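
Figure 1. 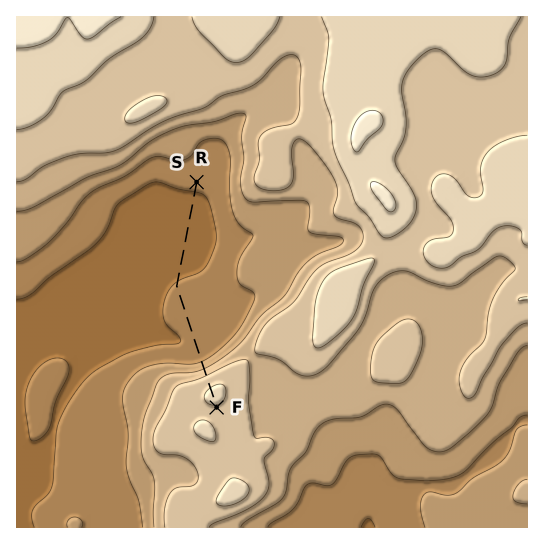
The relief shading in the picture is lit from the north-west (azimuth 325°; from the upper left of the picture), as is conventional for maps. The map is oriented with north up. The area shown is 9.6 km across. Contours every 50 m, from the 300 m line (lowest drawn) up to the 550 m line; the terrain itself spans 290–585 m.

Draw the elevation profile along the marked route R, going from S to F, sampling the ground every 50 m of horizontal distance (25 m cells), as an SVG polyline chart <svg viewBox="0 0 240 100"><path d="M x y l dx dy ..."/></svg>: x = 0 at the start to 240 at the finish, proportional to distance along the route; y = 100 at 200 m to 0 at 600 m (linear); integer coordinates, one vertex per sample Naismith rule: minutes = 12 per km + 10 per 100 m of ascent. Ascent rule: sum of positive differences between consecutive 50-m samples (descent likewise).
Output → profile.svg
<svg viewBox="0 0 240 100"><path d="M0 73l3 1 2 0 3 1 3 0 3 0 2 0 3 0 3 0 3 0 2 0 3 0 3 0 3 0 2 0 3 0 3 0 3 0 2 0 3 0 3 0 3 0 2 0 3 0 3 0 2 0 3 0 3 0 3 0 2 0 3 0 3 0 3 0 2 0 3 0 3 0 3 0 2 0 3 0 3 0 3-1 2 0 3-1 3 0 3 0 2 0 3-1 3 0 2 0 3 0 3 0 3 0 2 0 3 0 3 0 3 1 2 0 3 0 3 0 3 0 2 1 3 0 3 0 3 0 2-1 3 0 3-1 3-2 2-2 3-3 3-4 2-4 3-5 3-5 3-5 2-4 3-4 3-3 3-3 2-2 3-1 3-1 3 0 2 0 3 0 3 0 3 1 2 0 2 0"/></svg>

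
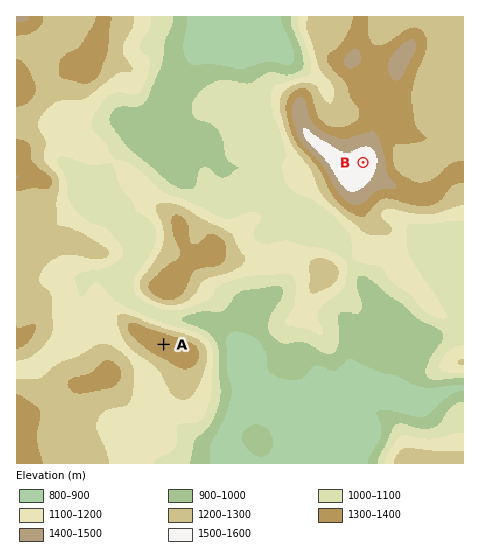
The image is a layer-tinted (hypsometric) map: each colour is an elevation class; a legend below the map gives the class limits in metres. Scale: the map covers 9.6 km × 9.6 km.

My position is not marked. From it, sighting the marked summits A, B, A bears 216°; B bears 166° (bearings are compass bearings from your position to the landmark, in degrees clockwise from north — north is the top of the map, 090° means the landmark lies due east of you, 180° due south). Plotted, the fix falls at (346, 93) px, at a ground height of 1280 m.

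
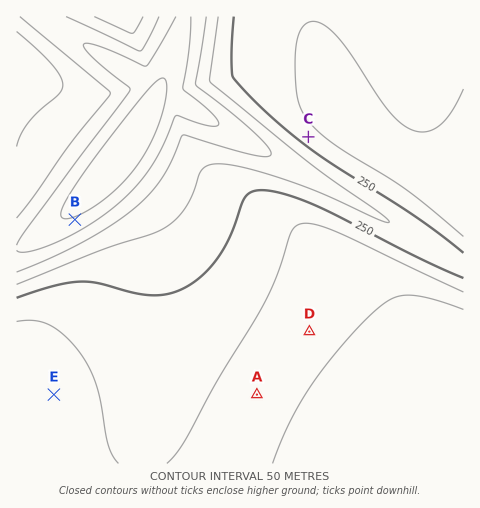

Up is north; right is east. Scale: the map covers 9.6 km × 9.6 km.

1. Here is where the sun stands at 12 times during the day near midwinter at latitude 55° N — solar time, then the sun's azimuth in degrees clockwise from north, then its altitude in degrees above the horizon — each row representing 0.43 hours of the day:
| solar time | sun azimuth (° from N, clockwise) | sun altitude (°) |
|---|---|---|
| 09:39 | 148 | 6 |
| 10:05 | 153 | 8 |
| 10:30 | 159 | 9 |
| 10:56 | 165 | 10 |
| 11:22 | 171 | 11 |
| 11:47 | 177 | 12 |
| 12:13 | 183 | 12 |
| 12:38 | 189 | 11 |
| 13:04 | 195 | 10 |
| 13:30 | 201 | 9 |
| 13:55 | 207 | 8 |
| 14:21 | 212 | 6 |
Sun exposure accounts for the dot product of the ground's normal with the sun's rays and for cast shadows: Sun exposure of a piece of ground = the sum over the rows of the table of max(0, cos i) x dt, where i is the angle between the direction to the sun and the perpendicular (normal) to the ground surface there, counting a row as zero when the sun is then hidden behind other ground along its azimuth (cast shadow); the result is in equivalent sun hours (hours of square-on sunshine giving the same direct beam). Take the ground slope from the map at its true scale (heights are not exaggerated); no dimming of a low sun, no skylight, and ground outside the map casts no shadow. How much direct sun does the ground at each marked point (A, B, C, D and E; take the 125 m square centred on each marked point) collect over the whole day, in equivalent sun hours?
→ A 0.9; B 1.4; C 0.3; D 0.9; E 0.8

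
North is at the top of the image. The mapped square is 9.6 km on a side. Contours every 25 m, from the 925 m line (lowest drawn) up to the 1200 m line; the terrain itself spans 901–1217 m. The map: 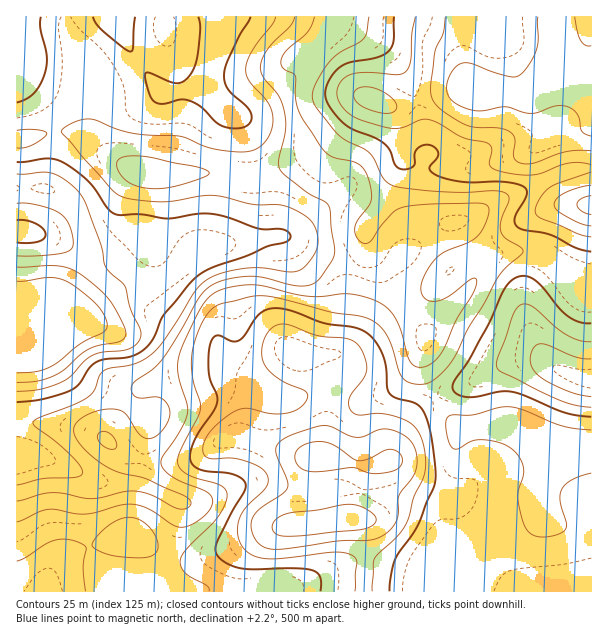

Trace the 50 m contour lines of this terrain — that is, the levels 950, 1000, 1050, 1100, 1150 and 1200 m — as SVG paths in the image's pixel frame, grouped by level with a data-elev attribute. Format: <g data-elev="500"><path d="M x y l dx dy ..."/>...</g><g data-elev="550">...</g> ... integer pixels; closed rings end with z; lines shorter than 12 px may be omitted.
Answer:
<g data-elev="950"><path d="M17 267l40-1 11 2 10 5 19 14 11 12 13 21 5 13-1 5-5 3-22 5-12 5-21 18-11 7-16 5-21 2"/></g><g data-elev="1000"><path d="M17 243l21-1 6-3 2-5-3-6-7-4-10-4-9 0"/><path d="M17 162l31-4 15 4 24 18 8 9 13 20 8 5 25 0 27 5 29-5 15 0 16 4 32 11 24 1 4 2 3 4-1 3-4 3-20 5-18 8-36 13-14 7-9 9-24 30-13 27-12 12-12 4-23 2-9 3-7 6-11 17-10 7-27 8-24 2"/><path d="M41 17l-1 12 7 27-2 16-4 11-6 9-8 6-10 5"/><path d="M135 17l-2 31-2 4-8-4-21-18-6-6-3-7"/><path d="M251 17l-13 22-11 23-3 10 1 9 3 8 19 18 4 7 0 6-3 5-5 2-7 1-9-1-8-3-16-16-11-6-10-3-17 5-6 0-6-3-4-9-4-14 1-5 4 0 20 9 7 1 8-2 6-7 4-9 3-14 2-24-2-10"/></g><g data-elev="1050"><path d="M144 188l15 1 16-3 29-9 5-4-3-3-9-3-50-10-18-1-10 3-2 3 0 5 6 10 8 7z"/><path d="M295 17l-5 9-17 16-7 10-5 10 0 9 3 8 15 17 6 17 1 16-7 30 1 11 5 6 20 15 19 10 5 6 6 42-1 6-2 6-13 18-10 6-15 0-31-8-17-1-25 5-9 4-8 6-7 9-17 31-18 28-9 10-16 11-5 6 0 6 3 5 6 1 18-1 5 3 4 6 2 7-2 7-5 9-7 7-7 3-7-2-5-6-11-17-4-3-6-2-12 0-12 4-11 5-6 7-1 7 4 9 9 11 12 10 17 9 30 8 37 16 8 6 0 3-3 3-5 2-6 0-27-14-16-4-11 1-31 7-30-6-12 0-33 8"/></g><g data-elev="1100"><path d="M85 591l-2-24 3-19-5-5-13-4-14 1-10 5-18 12-9 4"/><path d="M120 557l26 0 6-1 4-4 2-7-3-9-6-9-8-6-10-4-12 3-14 8-12 14-1 4 4 3 11 5z"/><path d="M591 473l-19 7-7 5-3 4-2 11 6 22-1 8-4 3-9 3-10 1-7-1-6-3-4-6-6-20-1-13 5-17 1-7-2-8-4-7-6-6-8-5-19-4-12 1-14 7-6 1-4-8-3-18 1-5 3-3 23 0 24-7 12-1 14 3 38 16 30 4"/><path d="M369 17l-3 16-3 6-28 17-15 19-8 18 1 8 3 6 23 29 31 17 4 6 9 18 9 8 10 3 30 3 32 1 31-1 12 3 2 6-8 19 0 12 5 7 15 10 2 4-17 16-8 9-15 28-15 24-18 34-13 15-12 6-14-1-8-5-4-6-7-25-5-12-9-11-12-6-34-6-51-13-18-3-12 1-29 6-12 8-6 8-5 11-7 26 0 19 8 27 0 9-19 38-4 12 3 7 6 6 9 4 24 7 5 3 3 4-1 9-7 14-33 34-6 11 1 6 3 6 7 5 15 8 3 3 0 3"/></g><g data-elev="1150"><path d="M372 591l3-33 21-21 9-10 4-11 5-19 9-20 3-18-4-20-8-13-12-7-21-5-24 1-7-5-1-6 0-6 15-20 3-9-3-15-8-11-11-5-28-3-29-10-10 0-8 4-6 10-2 12 1 11 6 8 9 8 28 14 2 4-2 5-9 8-12 4-15 1-22-6-12 3-14 9-12 12-6 10-1 10 2 4 5 3 23-1 18 5 10 5 6 8 1 6-2 6-20 19-7 14-2 9 1 7 3 8 5 6 10 6 14 2 62-7 17 2 5 3 3 4-2 30"/><path d="M591 342l-10-1-12-5-13-9-22-19-6-3-6-1-4 3-5 7-15 43-2 8 2 4 4 3 52 26 19 7 18 2"/><path d="M591 172l-40 15-10 10-6 13 1 5 6 4 37 15 12 3"/><path d="M415 17l-3 18-1 25-3 9-4 4-5 2-37-2-9 1-8 3-7 9-1 9 3 9 8 9 14 7 30 8 12-1 18-7 12 1 28 16 27 7 3 6-2 15 5 5 11 3 27 2 9-2 27-10 12 0 10 2"/></g><g data-elev="1200"><path d="M281 536l20 0 59-6 12-4 4-7-2-4-6-5-9-4-8-2-10 1-26 5-24 3-12 4-6 7 0 7z"/><path d="M368 473l13 0 15-3 6-6 0-8-6-5-7-2-21 10-11 2-24-16-13-4-17 4-6 5-2 5 0 6 3 4 4 4 6 2 13 0 32-3z"/><path d="M591 196l-9 2-4 3-1 3 4 6 10 4"/><path d="M591 46l-6-1-4-4-3-8-3-16"/><path d="M538 17l0 22-1 9-7 15-9 11-6 3-6-1-38-13-9 0-7 5-6 9-2 9 1 9 4 5 6 5 18 6 30-4 19 6 8 0 22-7 12 1 6 3 4 4 5 18 9 4"/></g>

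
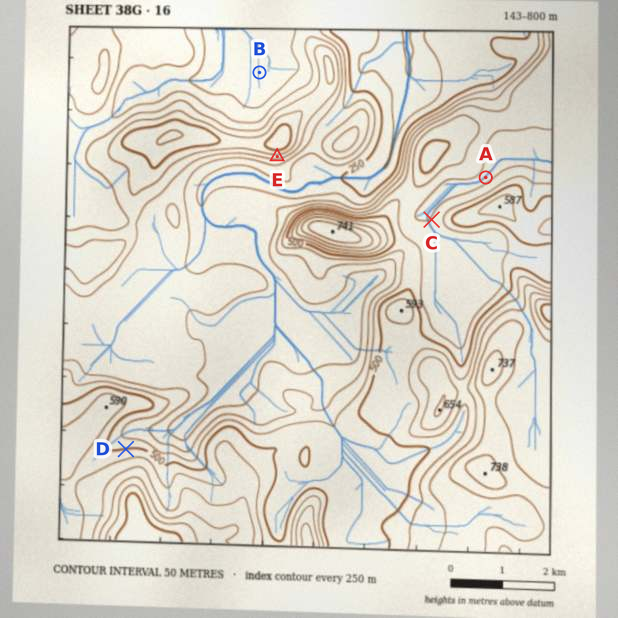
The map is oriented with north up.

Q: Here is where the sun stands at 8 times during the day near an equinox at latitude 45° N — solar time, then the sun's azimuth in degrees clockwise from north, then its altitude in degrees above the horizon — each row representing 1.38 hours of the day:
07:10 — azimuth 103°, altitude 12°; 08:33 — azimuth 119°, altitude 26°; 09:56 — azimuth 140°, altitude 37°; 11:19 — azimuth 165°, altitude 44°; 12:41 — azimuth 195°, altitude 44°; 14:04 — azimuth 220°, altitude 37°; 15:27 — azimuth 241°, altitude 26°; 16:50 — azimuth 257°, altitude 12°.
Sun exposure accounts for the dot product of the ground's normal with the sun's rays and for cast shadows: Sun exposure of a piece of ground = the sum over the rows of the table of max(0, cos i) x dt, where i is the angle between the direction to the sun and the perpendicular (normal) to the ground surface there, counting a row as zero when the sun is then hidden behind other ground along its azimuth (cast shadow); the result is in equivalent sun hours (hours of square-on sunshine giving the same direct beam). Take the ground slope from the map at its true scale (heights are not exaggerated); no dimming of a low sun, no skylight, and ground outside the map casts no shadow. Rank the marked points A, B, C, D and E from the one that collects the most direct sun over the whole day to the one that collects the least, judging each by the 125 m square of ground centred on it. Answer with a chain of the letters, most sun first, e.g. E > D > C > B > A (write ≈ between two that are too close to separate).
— E > B ≈ A ≈ C > D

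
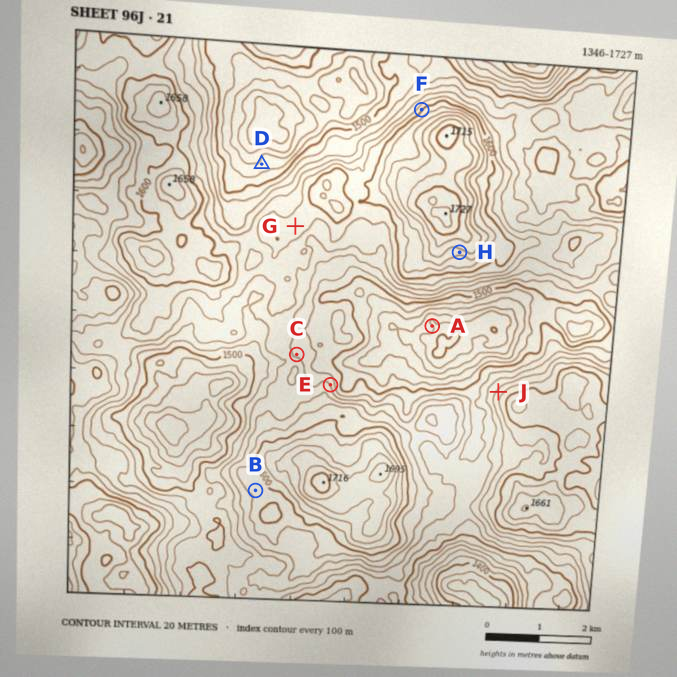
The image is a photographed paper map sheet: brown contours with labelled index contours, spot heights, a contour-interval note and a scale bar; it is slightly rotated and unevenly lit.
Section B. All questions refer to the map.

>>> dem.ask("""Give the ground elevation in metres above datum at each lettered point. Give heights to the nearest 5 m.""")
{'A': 1420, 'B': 1585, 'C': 1540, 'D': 1465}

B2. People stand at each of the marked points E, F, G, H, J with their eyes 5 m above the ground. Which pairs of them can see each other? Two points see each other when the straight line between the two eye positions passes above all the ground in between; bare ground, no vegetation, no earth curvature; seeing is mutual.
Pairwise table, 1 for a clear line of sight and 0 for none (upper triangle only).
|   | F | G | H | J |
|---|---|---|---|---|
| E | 0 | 1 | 1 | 1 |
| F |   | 0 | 0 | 0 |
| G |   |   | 0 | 1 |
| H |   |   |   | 1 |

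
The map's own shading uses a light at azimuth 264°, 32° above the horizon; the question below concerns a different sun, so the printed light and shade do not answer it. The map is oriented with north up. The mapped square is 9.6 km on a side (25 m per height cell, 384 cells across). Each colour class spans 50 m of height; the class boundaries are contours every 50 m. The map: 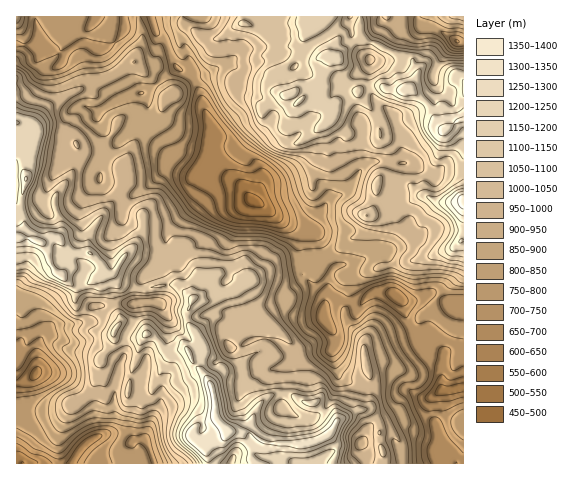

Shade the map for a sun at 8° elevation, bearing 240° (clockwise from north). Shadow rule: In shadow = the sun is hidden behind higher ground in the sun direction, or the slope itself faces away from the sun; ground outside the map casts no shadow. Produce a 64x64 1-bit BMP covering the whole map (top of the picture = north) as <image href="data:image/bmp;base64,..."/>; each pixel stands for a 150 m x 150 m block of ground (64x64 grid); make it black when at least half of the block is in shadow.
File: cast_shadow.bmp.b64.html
<image width="64" height="64" href="data:image/bmp;base64,Qk0+AgAAAAAAAD4AAAAoAAAAQAAAAEAAAAABAAEAAAAAAAACAAATCwAAEwsAAAIAAAAAAAAA////AAAAAAAAADAGOgOH8AGAMAIAA+f4AcAgAgAD7/wA4CBAH4f//AAAAEG/5//+AAAAA//z//4AAAAH//P//gAAAAf/w///AAAAB/8f///AAIAP//////AEwA//////cATAD/////9gBkAf/////2AGAB//////YAZgP///v/9gACB///+//wAAAP///7//AAAE3///v/8AAx8///+//AABnn/n/7/4AAH+f+//3/cAAf5/////7wBj/g/////vAGH8IB///+QAAAB4H///AAABwHwf/j4AAcHhBD/4AAADxfAAf/gAAAfN+CZ/4AAABhz4H3/wAAAGPvwf//gAAA3/fB//+AAAu//+f//8AAD///////wAAH//////+AAAf/8f///wEAB//5///4AYAH//3//+AAQAf/////4AABB//////AAAOX/////8AAA4f/x///gAD8A//H//+AAPgD/8f//gAAEAH/x//8AAAAAf/n/+AAAAAB//PP4AAAYAH/+A/AAADgAf/8H4AAOOAP//wfgAB44A///g8AADnBr//+DwAAA4FP//4fAAACA4///h4ACAYHj//8PgAMRs+P//n+AAAO14//w/wAAB8D///n8AAAPwf//+fgAAA+H///4+AAAH5/8Z+DwAAAP//2BwPAAAA///YAA4cAADf//gADDwwAN//A=="/>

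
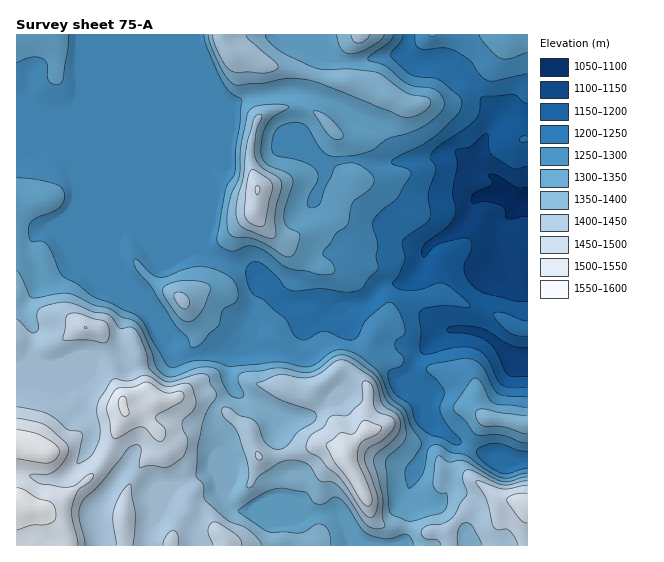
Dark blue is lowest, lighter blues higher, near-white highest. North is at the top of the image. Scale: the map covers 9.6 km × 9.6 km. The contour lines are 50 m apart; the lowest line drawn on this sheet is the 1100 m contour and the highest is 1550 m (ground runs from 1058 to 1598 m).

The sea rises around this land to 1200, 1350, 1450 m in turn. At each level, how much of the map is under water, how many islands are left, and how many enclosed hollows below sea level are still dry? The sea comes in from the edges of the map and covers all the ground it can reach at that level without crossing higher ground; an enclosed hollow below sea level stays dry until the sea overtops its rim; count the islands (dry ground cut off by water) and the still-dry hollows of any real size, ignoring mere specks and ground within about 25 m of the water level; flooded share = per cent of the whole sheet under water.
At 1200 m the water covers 10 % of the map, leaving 0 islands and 0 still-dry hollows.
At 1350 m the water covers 64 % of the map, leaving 2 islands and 0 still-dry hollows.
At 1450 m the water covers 90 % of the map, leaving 3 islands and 0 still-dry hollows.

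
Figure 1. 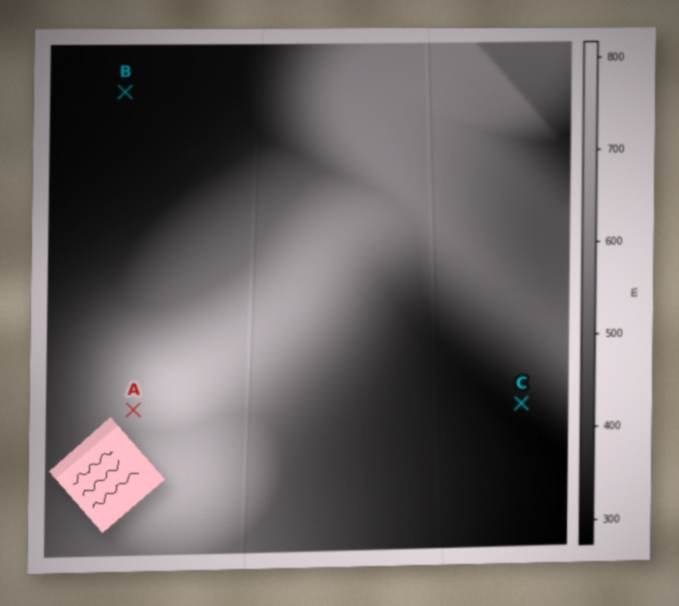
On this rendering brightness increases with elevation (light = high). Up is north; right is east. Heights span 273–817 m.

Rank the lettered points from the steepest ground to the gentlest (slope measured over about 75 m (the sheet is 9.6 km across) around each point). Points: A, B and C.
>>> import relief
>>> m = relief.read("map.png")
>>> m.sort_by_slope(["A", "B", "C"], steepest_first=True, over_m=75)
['A', 'C', 'B']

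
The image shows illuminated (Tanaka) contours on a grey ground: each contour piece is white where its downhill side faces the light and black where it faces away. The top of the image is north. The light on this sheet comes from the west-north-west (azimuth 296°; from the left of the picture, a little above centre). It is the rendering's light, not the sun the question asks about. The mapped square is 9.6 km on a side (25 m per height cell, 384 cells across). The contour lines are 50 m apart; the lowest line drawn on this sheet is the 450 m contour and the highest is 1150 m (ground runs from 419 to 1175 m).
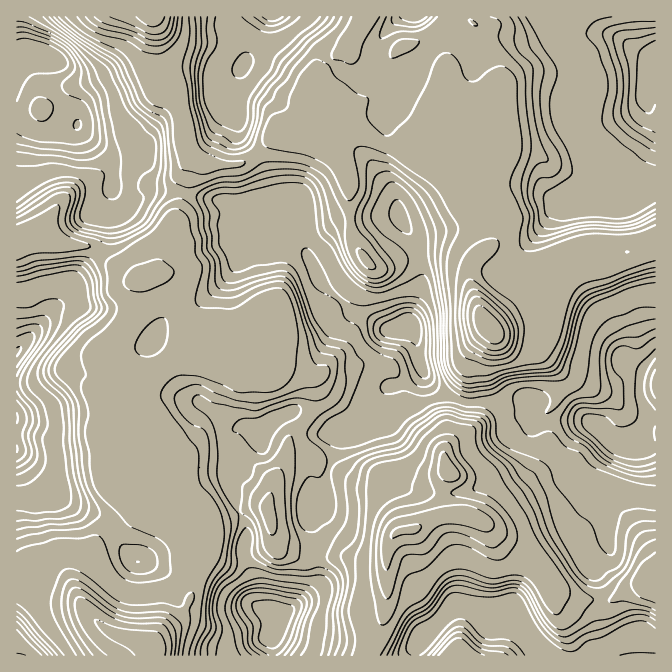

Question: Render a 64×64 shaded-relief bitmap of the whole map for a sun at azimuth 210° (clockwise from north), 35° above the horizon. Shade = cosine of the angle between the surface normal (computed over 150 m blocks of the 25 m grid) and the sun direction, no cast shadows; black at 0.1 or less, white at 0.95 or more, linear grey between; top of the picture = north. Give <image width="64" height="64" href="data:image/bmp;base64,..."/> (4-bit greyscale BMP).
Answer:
<image width="64" height="64" href="data:image/bmp;base64,Qk12CAAAAAAAAHYAAAAoAAAAQAAAAEAAAAABAAQAAAAAAAAIAAATCwAAEwsAABAAAAAAAAAAAAAAABEREQAiIiIAMzMzAERERABVVVUAZmZmAHd3dwCIiIgAmZmZAKqqqgC7u7sAzMzMAN3d3QDu7u4A////AL3+zN3LuphjNWZ3QRRmeZmZmHdnhkZRABFHm9yqqZmqzv3N3Lqph1NFZ3YyNneJmaqZh2eHVTACNGi966qqmZrv283bqGREMkZ1VCNomJmau6mXZ5l0EUZ3it/bq7qqq/67zMpjERESRlIzE2iZiaq7mah4qoZFeIic7rmau7vN66q7pRACIiNXQjMkiauZqqqZqYqpiHiZma3smImrvO65mqphAUVVVndDVWm83dupmZq5iaiJqru63tqId4ms3ZmZlyAlZmd3h1V4rN7u7bqpmrl4mIrN7d3+uYZDV5uqmYiFI2dkRXiHd4q83u3cvMqruHmYm97t3eyYYhNWeZmIiHVWdkNWiZiIiIve7czNy6q4iamrzMu7uYcwJnZniIiId3h1RpmqmYh1e+7Lqry6mrmKqZqqu6mYdBJodniIZ3h3eHZ6u7qZmGR73Jh3mZiaqqu5mavMqYhSFHh4mXdVVlZnZ5u7uZmYZXvLhlaIiJqqq6mazMuYdjE2iHmpdkMzI0Zoq7qpmZhljMp0RoiJmoiZiazcuXVlI1eHiZhkMyIjV4q6mZmIh1SdyVNHiIqqhlVoq7qGRFQ0d3eJh1RFVFaJu6mZmIiHRJyoU1iZmqp1RFZ3ZTM1UzV3d4mHVWd3ibzLmYmIiHUlmodUeZmrqoZVZmVCM1VDRmZ4iIdmd4ibzbmYmYiIYzeYh2WJmqqpmHiJmXZWZDNVZ4iId2ZniZvMmYmZmIdjWIiHZomZqZmIiJq7hmdTJFV4iHZCNEaJq8uZmZmYh2VniHZmiZmIh3d4mqc0ZjI1VniGQQASV5mrupmZmZiHZmeYVWeJh2ZURFeJhCVjATRWh2MAAjSauqu6mZmZiIdlaIVXiIZFVUIiNohjRjACRWd1MAJWd7upq7qYiYiIdlVodXiHZEZmZURWd0RmMTVnd1IAN5mZqZmruYiIiIdlVGh4mHZneIiHd3ZVVFQiV3iHQQSKqpmqqrupmIiIhkRViau6h4mamYiIhUQyAAJniIdUabu5iN3KvLqYiIh0RmirzMuqqqqZiIiHUxAAFHh3iHet3KeJ7cvdupiIiHZ4m83czLzLqYiIh4dUNImZmHiams25dovcze25iIiIiJrNzLu7u7qod4iIdUWM7cyqrMuquYZnnKrO25iZiIiJq8y6mZmZmZdniIl0SM/93Lzd3bmHZFeZeKu5mZmIiImqqpmZmIiIdlZ4iGNr3tvMzd3cl3dUZ5dmd4iZmId3iZmZmZmIiHZEVmdlM5zMvN7cu7l2dlV5l5ZlV4iIiIiJmYiImYiIZDNFVCEUm7vO7sh4mGZnZ6upyXZVeIiIiImYiIiIiIhjI0VSASWru87slVeIZWeJu6rMqHVFeIiJmZiIiIiIh0ElZkNGeLu7zblSR4hkaJq7q8zKl0RomZmZmIiIiIiGEFd2Z5qr3Lu7lhBHiGVomqqru7qYd5qZmZmIdmZ4iIUCZ3iau87sy6lhAViIdWmaqquqqqmby6qpmYhlRFZ4cgN3iqvMzdzLpyAEeIiHiruqqqqamazLq7qpiGUzREVABXib3tu7vMuVAUeIiIiry7u6y7qqvLqqmZmIdTNDIhAmiq3+yqqsy5U1eIiIiavLvMzMzM3tyYh3d4hkRWVCEkeqzuyHiay6h3iIiIiImau8zLzN3e2od3Znd0I2d2ZVaavetzRnm7qIiYiHiIiJmaq7mrvMuXVnd3eGMUeId3eKrNyDJFabqYeIiHVWeIiIiImJmYYyEjRniIYzWIiIiJrNykI0V6qZh3d3ZDM1ZmVVaHiIUQACM0aIdTNoiImZms24MkVpq6qYd4dkMhERAAE2RndCFFZlVnh1NHiIiZmau7hVZ4q8y6mIiGQ0MhAAESM0Z2RXd4iHZlMkeIiJiIq7uXd4m8zLmYiHQjZ3ZVZmQ1RFVFd3iZh2VUaaqZmIm8zJd4ms3LqYiHYyWIiZiIh2dUMhNniZqZmZm8zLuqq8zLl2is3cuYiIhkR5mZmIiIiHUyE2eJmZq7u8zcu7zN7cqGac7tuZiIiHZ5qpiIiIiHdlQ0V4mYiruqu7urzd7tuXaL3tuZiZiZh4qod4iIh3VUQyNGiZiau5h2VorM3cuod6zcqYiZmZmHiXVniIh2UyIiI1eqmau6hSETaru7qYiJu6mIiJmYiIdmRGiIh2QzNERVebqZvLpzEiR6qpmYiJqYiIiIiIiIhlQ1eIh1MiZ4h3ibupvdulETV4mYiIiZmHd4iZiIiIiGQ0aIh1MiOaqYiry6ve65QCV4mYiIiZmHd4iJmIiIiHVEV4iHUzRZmYibzLve7bggR4mpd4mZmHd4iImIiYiIdURoiIdkRnmHebzMvN7KlyFoiZd4mZiHd4iIiIiIiIh1RXiIiGVWeHd5vNy93KmGIniIhniJiHdmiImYiId4iHVWeIiIZFeId3iKy83bmYYjeHeHZ4iId3iImZiIh3eIdVZ4iIdUV4h3Z5zM3cqZhjV4d4h3d4d4mYmZmYiHeHdUVmeIh0NXiIeK3u7+yqqHVoiJmYdmd4mZiJmZiHeIdkNEV4iGQ1eJms7//+28y5dmeImph2ZniZiIiZmHd4iGRERniHU0eZze///+3d7sl1RXiZh3ZVZ4mIdmZ4iJmYZmVXiIZVirvu///+7u7tp1Q1eIZDVmVWiIh1MjaJmYd2RGiJh4m8zO///+7u7tyVQ0V3dBA3dUaJmXMAFpmZd3U0eJmZq8zN"/>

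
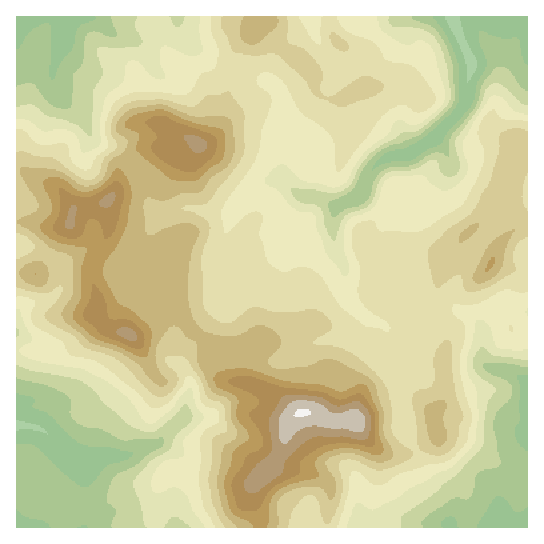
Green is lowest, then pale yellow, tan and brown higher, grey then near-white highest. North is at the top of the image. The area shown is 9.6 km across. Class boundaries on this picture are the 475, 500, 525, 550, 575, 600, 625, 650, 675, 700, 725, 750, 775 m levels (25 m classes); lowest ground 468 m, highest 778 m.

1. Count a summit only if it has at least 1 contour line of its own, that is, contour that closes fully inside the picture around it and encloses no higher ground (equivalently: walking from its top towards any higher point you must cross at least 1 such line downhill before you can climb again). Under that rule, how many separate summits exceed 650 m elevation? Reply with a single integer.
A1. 9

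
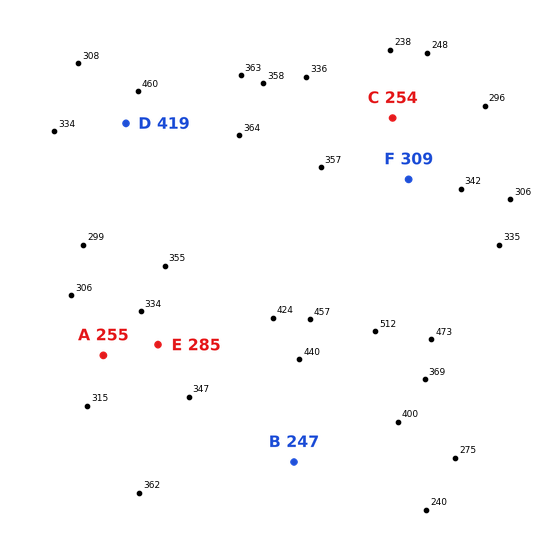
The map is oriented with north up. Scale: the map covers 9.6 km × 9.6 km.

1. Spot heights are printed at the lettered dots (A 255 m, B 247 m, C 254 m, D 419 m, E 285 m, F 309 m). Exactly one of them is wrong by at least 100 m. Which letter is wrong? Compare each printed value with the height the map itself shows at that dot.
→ B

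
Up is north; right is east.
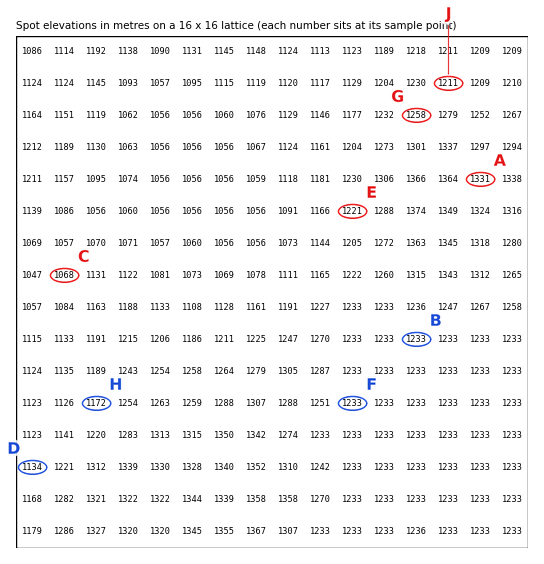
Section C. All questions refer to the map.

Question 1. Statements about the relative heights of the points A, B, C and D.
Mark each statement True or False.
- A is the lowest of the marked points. False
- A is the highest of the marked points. True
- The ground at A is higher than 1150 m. True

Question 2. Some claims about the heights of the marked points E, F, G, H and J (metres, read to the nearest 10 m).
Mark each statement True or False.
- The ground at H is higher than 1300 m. False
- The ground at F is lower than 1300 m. True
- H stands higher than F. False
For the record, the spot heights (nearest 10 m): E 1220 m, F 1230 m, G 1260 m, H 1170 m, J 1210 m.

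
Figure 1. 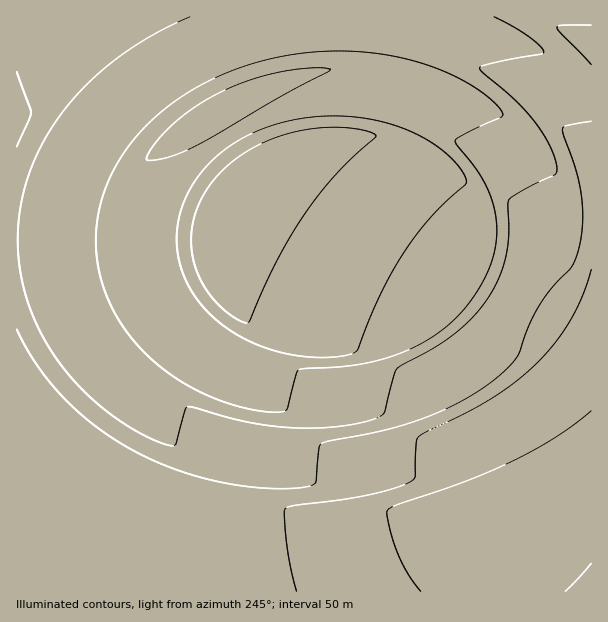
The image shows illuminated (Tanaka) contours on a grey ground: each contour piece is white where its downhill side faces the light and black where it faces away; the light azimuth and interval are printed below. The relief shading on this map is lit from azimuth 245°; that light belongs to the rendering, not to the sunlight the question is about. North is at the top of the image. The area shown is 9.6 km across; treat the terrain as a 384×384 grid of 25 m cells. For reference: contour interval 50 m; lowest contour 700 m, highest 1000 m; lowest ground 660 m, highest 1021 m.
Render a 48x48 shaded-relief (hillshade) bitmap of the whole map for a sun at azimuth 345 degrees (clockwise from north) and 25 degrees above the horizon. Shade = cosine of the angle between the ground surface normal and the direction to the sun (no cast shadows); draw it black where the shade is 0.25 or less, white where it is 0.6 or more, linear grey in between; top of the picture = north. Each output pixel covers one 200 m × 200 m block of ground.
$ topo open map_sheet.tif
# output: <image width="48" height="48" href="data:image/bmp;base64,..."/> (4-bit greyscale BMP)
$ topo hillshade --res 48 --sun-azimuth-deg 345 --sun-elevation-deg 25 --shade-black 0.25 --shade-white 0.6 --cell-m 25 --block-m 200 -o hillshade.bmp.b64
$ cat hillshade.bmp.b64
<image width="48" height="48" href="data:image/bmp;base64,Qk32BAAAAAAAAHYAAAAoAAAAMAAAADAAAAABAAQAAAAAAIAEAAATCwAAEwsAABAAAAAAAAAAAAAAABEREQAiIiIAMzMzAERERABVVVUAZmZmAHd3dwCIiIgAmZmZAKqqqgC7u7sAzMzMAN3d3QDu7u4A////AHd3d3d3d3d3d3d3d3d3iIiIiIiIiIiIiHd3d3d3d3d3d3d3d3d3eIiIiIiIiIiIiHd3d3d3d3d3d3d3d3d3d4iIiIiIiIiIiHd3d3d3d3d3d3d3d3d3d3eIiIiIiIiIiHd3d3d3d3d3d3d3d3d3d3d4iIiIiIiIiHd3d3d3d3d3d3d3d3d3d3d3iIiIiIiIiHd3d3d3d3d3d3d2ZmVVVWZnd4iIiIiIiHd3d3d3d3d3dmVDMyIiIiIzRWd4iIiIiHd3d3d3d3dlQzIiIjMzMyIiEiNGeIiIiHd3d3d3d2VDIzRFVmZmZmZVQyIiNXiIiHd3d3d3ZTMzRWZ3d3d3d3d3dmVDIjV4iHd3d3dlQzRWd3d3d3dmZ3d3d3d2UyI2eHd3d3ZTNGd3d3dmVEMzMzRWZ3d3d1QiR3d3d2Q0Z3d3dlQyEAAAAAABJFZ3d3dTI3d3dkRWd3d2UyERIjMzMyIQABNWd4h2Q3d3ZEZ3d3ZTISNFZmZmZmZUMgACV3iIdXd2RWd3d2QiNFZ3d3d3d3d3ZlMQE2eIh3dlVnd3dkI0Z3d3d2ZmZmd3d3ZTECZ4iHdVZ3d3ZDRnd3d2UyIRESNWd3d2QgJXiHZWd3d2Q1Z3d3ZCEQAQAAABNnd3dTEmeHZnd3dkRXd3dlIRI0VVVUIQAUZ3d2MTZ3Z3d3dUV3d3ZCJFZ3d3d3ZkIANnd3YxR2Z3d3ZVd3d3QjV3d3d3d3d3ZBA2d3dSJWd3d3ZWd3d1NGd3d3d3d3d3dlEDZ3d0I3d3d3Znd3dkV3d3d3d3d3d2ZmURV3d2M3h3eHd3d3dld3d3d3d3d3ZmZmZBNnd2Q3h3eHd3d3dmd3d3d3d3d2ZmZmZjJWd2VHh3eIiHd3d3d3d3d3d3d2ZmZmZkNWZmZId3eIiHd3iId3d3d3d3dmZmZmZlRWZmZYd3eJmHd3mYd3d3d3d3dmZmZmZlVWZmZYh3eJmHd3mod3d3d3d3dmZmZmZmZWZmZoh3eKqHd3m5d3d3d3d3dmZmZmZmZmZmZph3eKuXd3i7h3d3d3d3dmZmZmZodmZmZph3eJuod3etqHd3d3d3dmZmZmaIZmZmdqmHd5u5d3eM2od3d3d3dmZmZniYZmZmdrqHd4rLh3d53rh3d3d3dmZmZ5qWZmZndruXd3nMqHd3nOyod3d3dmZ3mql2ZmZ4dquod3isyod3eb7tuYh3eImru5dmZmeYZpu6h3eK3ah3d4rO7tzMzMzLqGZmZomXZom7mHd4vduHd3eJvN3d3MuYdmZmeal2ZnisuXd3i97Kh3d3eIiZmId2ZmZ4qphmZneLy5h3eKztyod3d3d3d3ZmZ3irqXZmZnd4vLmHd4m97cuYh3d3d3d4mau6l2ZmZ3d3m8yod3eJve7cu6qZmaq7zMuYdmZniXd3eKzLmHd3iaze7u3d3d3Muph2ZmZ5mXd3d4rNyoh3d3iaq8zMy7qph3ZmZ3ial3d3d3ibzcqYd3d3eIiIiId3d2Z3iaqodnd3d3eJvdyph3d3d3d3d3d3d3d3mruXZg=="/>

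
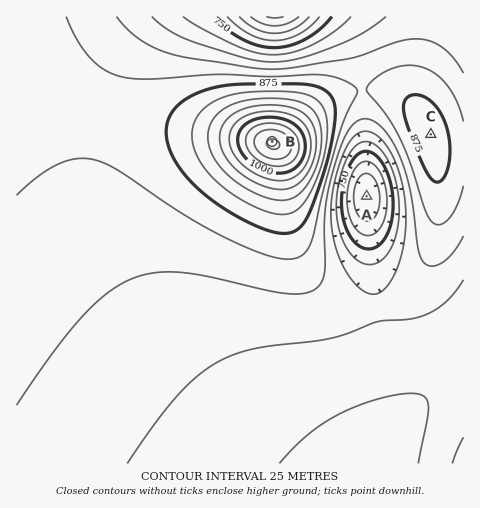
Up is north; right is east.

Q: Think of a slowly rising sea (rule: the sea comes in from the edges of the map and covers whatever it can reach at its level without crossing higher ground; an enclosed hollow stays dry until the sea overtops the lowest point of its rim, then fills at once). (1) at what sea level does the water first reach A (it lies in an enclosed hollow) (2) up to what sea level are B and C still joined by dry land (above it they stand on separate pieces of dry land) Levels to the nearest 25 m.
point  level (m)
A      800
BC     850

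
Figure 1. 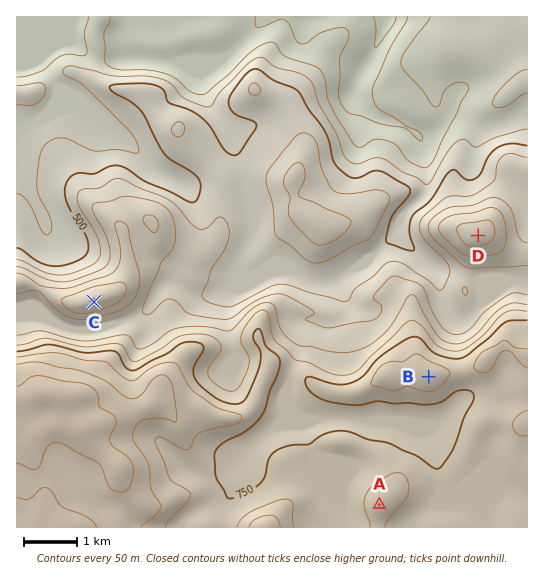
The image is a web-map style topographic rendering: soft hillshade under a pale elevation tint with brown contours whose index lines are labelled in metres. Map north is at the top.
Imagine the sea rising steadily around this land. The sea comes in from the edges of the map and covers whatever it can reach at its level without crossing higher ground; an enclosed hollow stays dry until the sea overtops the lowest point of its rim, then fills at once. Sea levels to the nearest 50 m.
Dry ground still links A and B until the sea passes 750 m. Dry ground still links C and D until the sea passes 600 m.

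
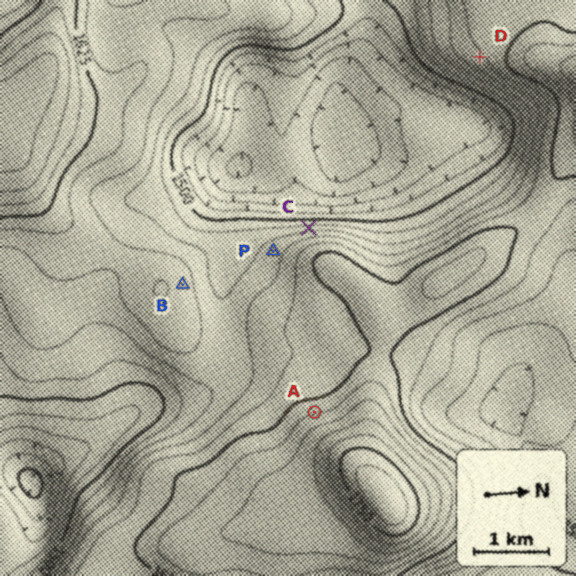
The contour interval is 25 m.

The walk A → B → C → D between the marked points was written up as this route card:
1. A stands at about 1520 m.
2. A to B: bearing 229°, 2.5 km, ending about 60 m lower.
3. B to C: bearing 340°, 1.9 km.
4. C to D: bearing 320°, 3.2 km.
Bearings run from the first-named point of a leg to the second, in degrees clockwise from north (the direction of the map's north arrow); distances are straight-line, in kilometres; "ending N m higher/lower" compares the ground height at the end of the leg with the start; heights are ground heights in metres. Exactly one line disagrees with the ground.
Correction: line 1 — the height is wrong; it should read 1650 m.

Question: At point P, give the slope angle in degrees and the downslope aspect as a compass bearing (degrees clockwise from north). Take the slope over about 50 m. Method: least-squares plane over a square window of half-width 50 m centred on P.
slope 5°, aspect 218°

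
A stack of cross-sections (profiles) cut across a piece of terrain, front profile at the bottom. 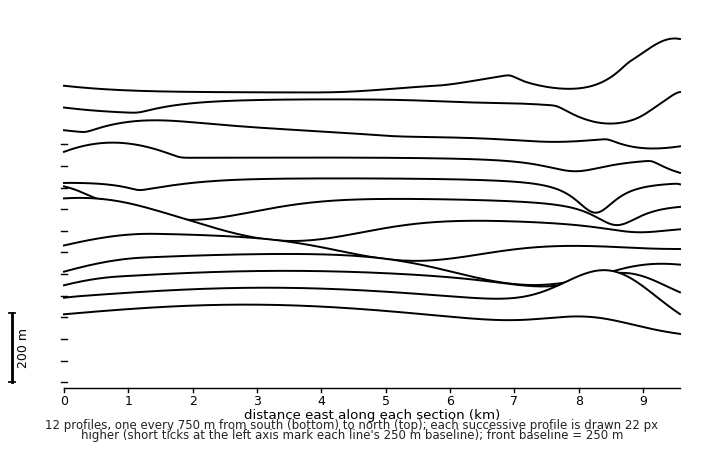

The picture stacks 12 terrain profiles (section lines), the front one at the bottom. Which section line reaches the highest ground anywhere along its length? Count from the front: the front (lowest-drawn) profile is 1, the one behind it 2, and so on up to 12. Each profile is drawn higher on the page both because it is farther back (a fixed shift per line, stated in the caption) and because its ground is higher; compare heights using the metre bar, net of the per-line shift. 12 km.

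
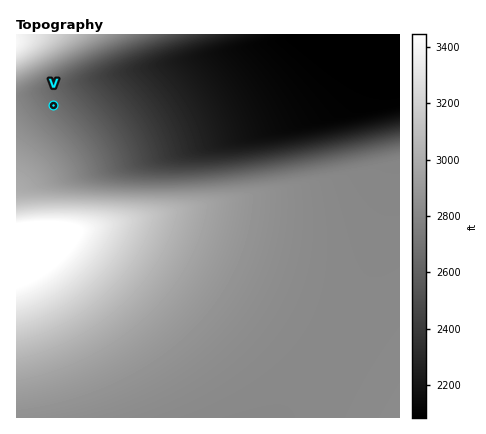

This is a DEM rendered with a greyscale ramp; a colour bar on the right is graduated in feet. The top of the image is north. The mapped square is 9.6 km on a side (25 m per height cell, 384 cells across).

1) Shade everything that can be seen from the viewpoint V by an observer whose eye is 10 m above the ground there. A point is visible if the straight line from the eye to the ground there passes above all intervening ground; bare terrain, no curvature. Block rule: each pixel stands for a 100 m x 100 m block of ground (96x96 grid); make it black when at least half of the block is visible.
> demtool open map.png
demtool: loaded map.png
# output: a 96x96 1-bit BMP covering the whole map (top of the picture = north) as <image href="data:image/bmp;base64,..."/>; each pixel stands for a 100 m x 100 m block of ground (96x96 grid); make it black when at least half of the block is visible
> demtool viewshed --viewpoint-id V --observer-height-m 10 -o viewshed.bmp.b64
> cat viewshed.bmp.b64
<image width="96" height="96" href="data:image/bmp;base64,Qk2+BAAAAAAAAD4AAAAoAAAAYAAAAGAAAAABAAEAAAAAAIAEAAATCwAAEwsAAAIAAAAAAAAA////AAAAAAAAAAAAAAAAAAAAAAAAAAAAAAAAAAAAAAAAAAAAAAAAAAAAAAAAAAAAAAAAAAAAAAAAAAAAAAAAAAAAAAAAAAAAAAAAAAAAAAAAAAAAAAAAAAAAAAAAAAAAAAAAAAAAAAAAAAAAAAAAAAAAAAAAAAAAAAAAAAAAAAAAAAAAAAAAAAAAAAAAAAAAAAAAAAAAAAAAAAAAAAAAAAAAAAAAAAAAAAAAAAAAAAAAAAAAAAAAAAAAAAAAAAAAAAAAAAAAAAAAAAAAAAAAAAAAAAAAAAAAAAAAAAAAAAAAAAAAAAAAAAAAAAAAAAAAAAAAAAAAAAAAAAAAAAAAAAAAAAAAAAAAAAAAAAAAAAAAAAAAAAAAAAAAAAAAAAAAAAAAAAAAAAAAAAAAAAAAAAAAAAAAAAAAAAAAAAAAAAAAAAAAAAAAAAAAAAAAAAAAAAAAAAAAAAAAAAAAAAAAAAAAAAAAAAAAAAAAAAAAAAAAAAAAAAAAAAAAAAAAAAAAAAAAAAAAAAAAAAAAAAAAAAAAAAAAAAAAAAAAAAAAAAAAAAAAAAAAAAAAAAAAAAAAAAAAAAAAAAAAAAAAAAAAAAAAAAAAAAAAAAAAAAAAAAAAAAAAAAAAAAAAAAAAAAAAAAAAAAAAAAAAAAAAAAAAAAAAAAAAAAAAAAAAAAAAAAAAAAAAAAAAAAAAAAAAAAAAAAAAAAAAAAAAAAAAAAAAAAAAAADgAAAAAAAAAAAAAAD/AAAAAAAAAAAAAAD/+AAAAAAAAAAAAAD//8AAAAAAAAAAAAD///4AAAAAAAAAAAD////wAAAAAAAAAAD/////gAAAAAAAAAD//////gAAAAAAAAD///////AAAAAAAAD////////AAAAAAAB////////+AAAAAAAP////////8AAAAAAB/////////8AAAAAAH/////////4AAAAAAH/////////wAAAAAAD/////////gAAAAAAD/////////AAAAAAAP////////+AHwAAAA/////////4f+AAAAP////////8f/gAAAD////////8//wAAAB////////8//8AAAD////////8//+AAAP////////9///gAB/////////9///4AP/////////9///////////////9///////////////////////////////////////////////////////////////////////////////////////////////////////////////////////////////////////////////////////////////////////////////////////////////////////////////////////////////////////////////////////////////////////////////////////////////////////////////////////////////9///////////////8H//////////////8AP/////////////8AA/////////////8="/>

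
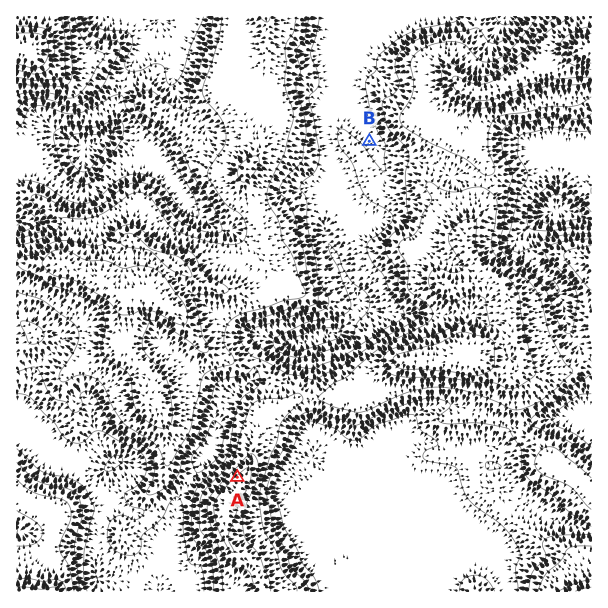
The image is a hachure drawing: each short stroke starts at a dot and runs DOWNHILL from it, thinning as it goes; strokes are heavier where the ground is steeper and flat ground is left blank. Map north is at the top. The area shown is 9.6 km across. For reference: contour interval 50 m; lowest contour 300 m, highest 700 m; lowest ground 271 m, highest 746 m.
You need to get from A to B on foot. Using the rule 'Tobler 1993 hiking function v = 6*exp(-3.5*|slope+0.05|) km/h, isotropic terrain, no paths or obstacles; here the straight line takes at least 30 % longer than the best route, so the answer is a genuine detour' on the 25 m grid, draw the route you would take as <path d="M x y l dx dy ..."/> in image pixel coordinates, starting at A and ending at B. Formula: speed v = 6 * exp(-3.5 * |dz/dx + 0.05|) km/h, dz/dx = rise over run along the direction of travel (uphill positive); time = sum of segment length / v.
<path d="M237 477l15-30 41-40 6-3 9-9 6-3 7-8 2-3 9-9 3-1 31-32 12-24 0-16-10-21 0-39 1-3 0-95"/>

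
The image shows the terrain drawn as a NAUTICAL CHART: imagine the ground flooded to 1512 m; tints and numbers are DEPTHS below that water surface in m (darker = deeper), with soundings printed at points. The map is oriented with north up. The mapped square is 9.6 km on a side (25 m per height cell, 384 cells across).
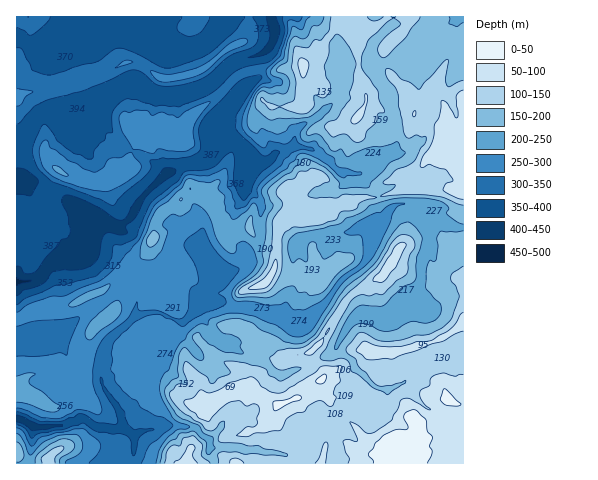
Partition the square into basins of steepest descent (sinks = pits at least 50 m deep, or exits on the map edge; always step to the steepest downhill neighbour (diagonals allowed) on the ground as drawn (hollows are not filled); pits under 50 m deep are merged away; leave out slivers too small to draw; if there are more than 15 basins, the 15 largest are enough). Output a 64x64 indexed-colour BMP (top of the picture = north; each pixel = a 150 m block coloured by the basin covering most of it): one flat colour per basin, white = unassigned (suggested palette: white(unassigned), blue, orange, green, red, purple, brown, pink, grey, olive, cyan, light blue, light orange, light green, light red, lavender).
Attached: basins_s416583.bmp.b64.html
<image width="64" height="64" href="data:image/bmp;base64,Qk12CAAAAAAAAHYAAAAoAAAAQAAAAEAAAAABAAQAAAAAAAAIAAATCwAAEwsAABAAAAAAAAAA////ALR3HwAOf/8ALKAsACgn1gC9Z5QAS1aMAMJ34wB/f38AIr28AM++FwDox64AeLv/AIrfmACWmP8A1bDFACIiIiIiIiIiIiIiIhERERERERERERERERERERERERERIiIiIiIiIiIiIiIiIREREREREREREREREREREREREREiIiIiIiIiIiIiIiIiERERERERERERERERERERERERESIiIiIiIiIiIiIiIiIhERERERERERERERERERERERERIiIiIiIiIiIiIiIiIiEREREREREREREREREREREREREiIiIiIiIiIiIiIiIiIhERERERERERERERERERERERESIiIiIiIiIiIiIiIiIhERERERERERERERERERERERERIiIiIiIiIiIiIiIiIiEREREREREREREREREREREREREiIhESIiIiIiIiIiIiIRERERERERERERERERERERERESIRERESIiIiIiIiIiIiIRERERERERERERERERERERERERERERIiIiIiIiIiIiIiIREREREREREREREREREREREREREREiIiIiIiIiIiIiIiIRERERERERERERERERERERERERESIiIiIiIiIiIiIiIhEREREREREREREREREREREREREREiIiIiIiIiIiIiIhERERERERERERERERERERERERERESIiIiIiIiIiIiIRERERERERERERERERERERERERERERIiIiIiIiIiIiEREREREiEREREREREREREREREREREREiIiIiIiIiIiEREREREiIiIRERERERERERERERERERESIiIiIiIiIiERERERIiIiIiEREREREREREREREREREREiIiIiIiIiIRERERIiIiIiIRERERERERERERERERERESIiIiIiIiIiIRERIiIiIiIiERERERERERERERERERERESIiIiIiIiIiIiIiIiIiIiIREREREREREREREREREREREiIiIiIiIiIiIiIiIiIiIiERERERERERERERERERERESIiIiIiIiIiIiIiIiIiIiIhERERERERERERERERERESIiIiIiIiIiIiIiIiIiIiIiERERERERERERERERERERIiIiIiIiIiIiIiIiIiIiIiEREREREREREREREREREREiIiIiIiIiIiIiIiIiIiIiERERERERERERERERERERERIiIiIiIiIiIiIiIiIiERERERERERERERERERERERERESIiIiIiIiIiIiIiEREREREREREREREREREREREREREREiIiIiIiIiIiIiIREREREREREREREREREREREREREREREiIiIiIiIiIiIhERERERERERERERERERERERERERERERIiIiIiIiIiIiEREREREREREREREREREREREREREREREiIiIiIiIiIhERERERERERERERERERERERERERERERERIiIiIiIiIhEREREREREREREREREREREREREREREREREiIiIiIREhERERERERERERERERERERERERERERERERESIiIiIhERERERERERERERERERERERERERERERERERERIiIiIhERERERERERERERERERERERERERERERERERERERIiIiERERERERERERERERERERERERERERERERERERERESIiEREREREREREREREREREREREREREREREREREREREREiERERERERERERERERERERERERERERERERERERERERERERERERERERERERERERERERERERERERERERERERERERERERERERERERERERERERERERERERERERERERERERERERERERERERERERERERERERERERERERERERERERERERERERERERERERERERERERERERERERERERERERERERERERERERERERERERERERERERERERERERERERERERERERERERERERERERERERERERERERERERMxERERERERERERERERERERERERERERERERERERERERMzEREREREREREREREREREREREREREREREREREREREREzMRERERERERERERERERERERERERERERERERERERERETMxERERERERERERERERERERERERERERERERERERERERMzEREREREREREREREREREREREREREREREREREREREREzMRERERERERERERERERERERERERERERERERERERERETMxEREREREREREREREREREREREREREREREREREREzERMzERERERERERERERERERERERERERERERERERERETMzMzMRERERERERERERERERERERERERERERERERERERMzMzMxERERERERERERERERERERERERERERERERERERMzMzMzERERERERERERERERERERERERERERERERERERMzMzMzMRERERERERERERERERERERERERERERERERERMzMzMzMxERERERERERERERERERERERERERERERERERMzMzMzMzERERERERERERERERERERERERERERERERERETMzMzMzMRERERERERERERERERERERERERERERERERERMzMzMzMxERERERERERERERERERERERERERERERERERETMzMzMzEREREREREREREREREREREREREREREREREREREzMzMzMRERERERERERERERERERERERERERERERERERERMzMzMxEREREREREREREREREREREREREREREREREREREzMzMz"/>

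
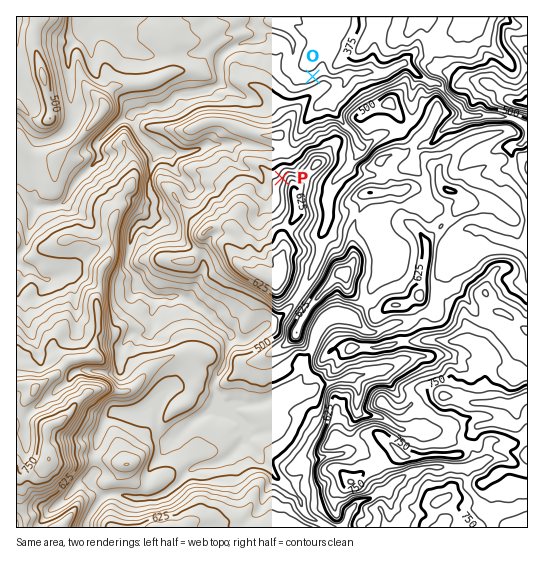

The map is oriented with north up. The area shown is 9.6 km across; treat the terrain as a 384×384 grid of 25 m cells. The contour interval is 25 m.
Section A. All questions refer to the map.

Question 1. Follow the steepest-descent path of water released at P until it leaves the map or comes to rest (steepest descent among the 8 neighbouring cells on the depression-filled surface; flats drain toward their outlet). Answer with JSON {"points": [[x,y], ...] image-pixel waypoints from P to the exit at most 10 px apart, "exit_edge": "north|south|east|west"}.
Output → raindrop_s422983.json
{"points": [[282, 178], [273, 169], [273, 158], [270, 149], [259, 147], [249, 145], [238, 143], [227, 143], [217, 145], [206, 145], [195, 150], [185, 153], [174, 153], [163, 150], [153, 143], [142, 135], [135, 126], [133, 115], [143, 110], [154, 106], [165, 105], [175, 97], [186, 91], [197, 90], [207, 87], [218, 85], [221, 75], [219, 65], [223, 54], [234, 46], [245, 42], [255, 39], [258, 30], [257, 19], [257, 17]], "exit_edge": "north"}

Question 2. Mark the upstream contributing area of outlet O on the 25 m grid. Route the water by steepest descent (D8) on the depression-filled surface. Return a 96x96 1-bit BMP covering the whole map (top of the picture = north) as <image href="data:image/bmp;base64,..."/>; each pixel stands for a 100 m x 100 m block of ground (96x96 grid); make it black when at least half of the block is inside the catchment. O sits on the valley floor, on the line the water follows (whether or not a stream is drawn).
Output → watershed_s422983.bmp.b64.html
<image width="96" height="96" href="data:image/bmp;base64,Qk2+BAAAAAAAAD4AAAAoAAAAYAAAAGAAAAABAAEAAAAAAIAEAAATCwAAEwsAAAIAAAAAAAAA////AAAAAAAAAAAAAAAAAAAAAAAAAAAAAAAAAAAAAAAAAAAAAAAAAAAAAAAAAAAAAAAAAAAAAAAAAAAAAAAAAAAAAAAAAAAAAAAAAAAAAAAAAAAAAAAAAAAAAAAAAAAAAAAAAAAAAAAAAAAAAAAAAAAAAAAAAAAAAAAAAAAAAAAAAAAAAAAAAAAAAAAAAAAAAAAAAAAAAAAAAAAAAAAAAAAAAAAAAAAAAAAAAAAAAAAAAAAAAAAAAAAAAAAAAAAAAAAAAAAAAAAAAAAAAAAAAAAAAAAAAAAAAAAAAAAAAAAAAAAAAAAAAAAAAAAAAAAAAAAAAAAAAAAAAAAAAAAAAAAAAAAAAAAAAAAAAAAAAAAAAAAAAAAAAAAAAAAAAAAAAAAAAAAAAAAAAAAAAAAAAAAAAAAAAAAAAAAAAAAAAAAAAAAAAAAAAAAAAAAAAAAAAAAAAAAAAAAAAAAAAAAAAAAAAAAAAAAAAAAAAAAAAAAAAAAAAAAAAAAAAAAAAAAAAAAAAAAAAAAAAAAAAAAAAAAAAAAAAAAAAAAAAAAAAAAAAAAAAAAAAAAAAwAAAAAAAAAAAAAH/4AAAAAAAAAAAAAP/8AAAAAAAAAAAAAP/8EAAAAAAAAAAAAP/8MAAAAAAAAAAAAP/8cAAAAAAAAAABgf//8AAAAAAAAAADw///8AAAAAAAADAH////8AAAAAAAAHgP////8AAAAAAAAPwf////8AAAAAAAAf4/////8AAAAAAAA/4/////8AAAAAAAA/9/////8AAAAAAAA///////8AAAAAAAA///////8AAAAAAAA///////8AAAAAAAA///////8AAAAAAAA///////8AAAAAAAA///////8AAAAAAAA///////8AAAAAAAA///////8AAAAAAAAf//////8AAAAAAAAP//////8AAAAAAAAP//////8AAAAAAAAH//////8AAAAAAAAP//////8AAAAAAAAP//////8AAAAAAAAP//////8AAAAAAAAH//////8AAAAAAAAD//////8AAAAAAAAD//////8AAAAAAAAB//////8AAAAAAAAD//////8AAAAAAAAH//////8AAAAAAAAP//////8AAAAAAAAf//////8AAAAAAAAf//////8AAAAAAAA///////8AAAAAAAB///////8AAAAAAAA///////8AAAAAAAAf//////8AAAAAAAAf//////8AAAAAAAAP//////8AAAAAAAAH//////8AAAAAAAAD//////8AAAAAAAAB//////AAAAAAAAAA/////+AAAAAAAAAAf////8AAAAAAAAAAf///7wAAAAAAAAAA////wAAAAAAAAAAA////gAAAAAAAAAAB////AAAAAAAAAAAB///+AAAAAAAAAAAA///8AAAAAAAAAAAAf//8AAAAAAAAAAAAH3/4AAAAAAAAAAAAAD/4AAAAAAAAAAAAAD/4AAAAAAAAAAAAAA44AAAAAAAAAAAAAAAYAAAAAAAAAAAAAAAIAAA="/>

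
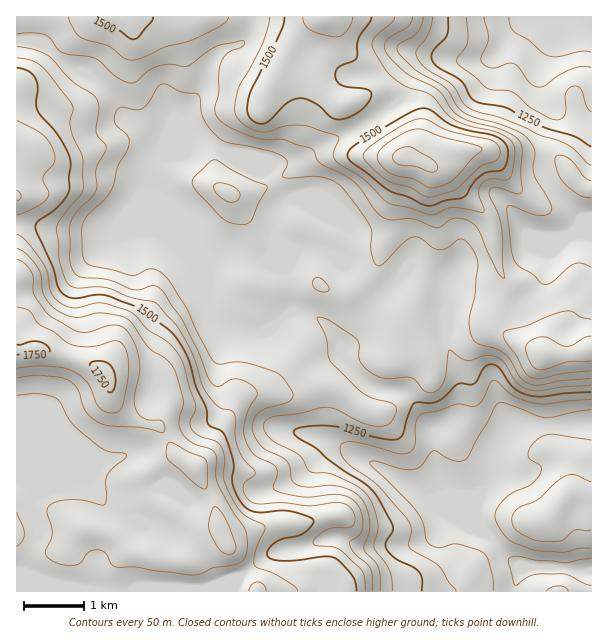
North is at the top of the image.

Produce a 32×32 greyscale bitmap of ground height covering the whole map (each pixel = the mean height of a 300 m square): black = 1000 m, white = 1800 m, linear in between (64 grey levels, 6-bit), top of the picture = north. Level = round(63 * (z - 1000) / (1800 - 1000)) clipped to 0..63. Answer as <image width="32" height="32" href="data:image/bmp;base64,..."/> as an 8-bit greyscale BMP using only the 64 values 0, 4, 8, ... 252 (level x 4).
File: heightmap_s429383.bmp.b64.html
<image width="32" height="32" href="data:image/bmp;base64,Qk02CAAAAAAAADYEAAAoAAAAIAAAACAAAAABAAgAAAAAAAAEAAATCwAAEwsAAAABAAAAAAAAAAAAAAEBAQACAgIAAwMDAAQEBAAFBQUABgYGAAcHBwAICAgACQkJAAoKCgALCwsADAwMAA0NDQAODg4ADw8PABAQEAAREREAEhISABMTEwAUFBQAFRUVABYWFgAXFxcAGBgYABkZGQAaGhoAGxsbABwcHAAdHR0AHh4eAB8fHwAgICAAISEhACIiIgAjIyMAJCQkACUlJQAmJiYAJycnACgoKAApKSkAKioqACsrKwAsLCwALS0tAC4uLgAvLy8AMDAwADExMQAyMjIAMzMzADQ0NAA1NTUANjY2ADc3NwA4ODgAOTk5ADo6OgA7OzsAPDw8AD09PQA+Pj4APz8/AEBAQABBQUEAQkJCAENDQwBEREQARUVFAEZGRgBHR0cASEhIAElJSQBKSkoAS0tLAExMTABNTU0ATk5OAE9PTwBQUFAAUVFRAFJSUgBTU1MAVFRUAFVVVQBWVlYAV1dXAFhYWABZWVkAWlpaAFtbWwBcXFwAXV1dAF5eXgBfX18AYGBgAGFhYQBiYmIAY2NjAGRkZABlZWUAZmZmAGdnZwBoaGgAaWlpAGpqagBra2sAbGxsAG1tbQBubm4Ab29vAHBwcABxcXEAcnJyAHNzcwB0dHQAdXV1AHZ2dgB3d3cAeHh4AHl5eQB6enoAe3t7AHx8fAB9fX0Afn5+AH9/fwCAgIAAgYGBAIKCggCDg4MAhISEAIWFhQCGhoYAh4eHAIiIiACJiYkAioqKAIuLiwCMjIwAjY2NAI6OjgCPj48AkJCQAJGRkQCSkpIAk5OTAJSUlACVlZUAlpaWAJeXlwCYmJgAmZmZAJqamgCbm5sAnJycAJ2dnQCenp4An5+fAKCgoAChoaEAoqKiAKOjowCkpKQApaWlAKampgCnp6cAqKioAKmpqQCqqqoAq6urAKysrACtra0Arq6uAK+vrwCwsLAAsbGxALKysgCzs7MAtLS0ALW1tQC2trYAt7e3ALi4uAC5ubkAurq6ALu7uwC8vLwAvb29AL6+vgC/v78AwMDAAMHBwQDCwsIAw8PDAMTExADFxcUAxsbGAMfHxwDIyMgAycnJAMrKygDLy8sAzMzMAM3NzQDOzs4Az8/PANDQ0ADR0dEA0tLSANPT0wDU1NQA1dXVANbW1gDX19cA2NjYANnZ2QDa2toA29vbANzc3ADd3d0A3t7eAN/f3wDg4OAA4eHhAOLi4gDj4+MA5OTkAOXl5QDm5uYA5+fnAOjo6ADp6ekA6urqAOvr6wDs7OwA7e3tAO7u7gDv7+8A8PDwAPHx8QDy8vIA8/PzAPT09AD19fUA9vb2APf39wD4+PgA+fn5APr6+gD7+/sA/Pz8AP39/QD+/v4A////ALS0tLS0tLS0tLS0sLS8tKykpKCIaFhQRDw4MCAkKCggtLi8vLy8wMDExMDAuKykoKCklIBgUEg8ODgsIBwgIBy8vMDAwMDExMTEyMzErJyYkJCAbFBEODAwLCgoMDg0MLy8wMjEwMDAwMTM0MCwqKSYjIx0VEg0KCgkKDhESERAvLzAwMC8wMDExMjIrJycnJSYkHBQPCwkJCQsPERMSES8vLy8vMDAxMTEzLyUhIB8eHx0XEAsKCQkJCgwNEBIRLy8vLy8wMTExMzMsJSMfGxgYFA8MCwsKCgoKCgsNDw8vLy8vLy8wMTM0MiwkHxwZFhMPDQ4PDQsMCwoKDA0ODi8vLy8wMTEyMy8sKCEbFxQTERESFBMODA4MCgoLDAwMLy8vMDM1NDMyLSgmIRoXFhUVFhgYFQ8NDg4LCgsMCwovLy8yNzk0MTEuJyMhHhwaGRkZGRgWFBMQEA0NDxAPDzExMTU5OzUxMSwjICAfHRsbGhgWFhYYGBQTEBQaGxkYNzc3OTs6NTEwKR8cHRwbGhoYFxgZGRoZFhYUGiIkIiE7Ozk4ODg0Ly0lHBkZGRkaGhcXGBoaGhkYGhsfJCUkJTo4NjM0NTErJyAaGBgYGBkZFxgYGhsaGBkdHyAhIiEiODQvLi8uKyYiHBkYGRkYGBgZGRkaGxoYGR0fHx4fIB81MCkmJyYiIh4aGBkaGhkZGhsbGhoaGhgYHB8fHR0eHjUuJSAfHhwdGxkYGRoaGhobGxobGhoaGBgbHx8cGxwdMSojHRoaGRoZGBgYGRkZGRoaGhscGhoaGRsfHRkYGRssJyIdGRgYGBgYGBkaGhkaGhoaGx0cGx0cHSEcGBgYGCknIx0ZGBgYGBgZGxwbGhoaGhocHx8fIB8gIhsZGhkYLSsnIRwZGBgYGRseHhsaGhoaGx4iJCcnJSQgHB0cGhkuLCklHxsZGBkaHiAeHBsaGhsdIigrLi8sJiEhHhsbHC0sKSUgHBoZGRocHBsbGxwdHyQpLzIzMzAsKCQdGxwaLS0pJCAeGxkZGRobGxwcHiAjJyswMzMyMS8tJR0bGhYtKyYiIB0bGhkZGh0fIiIiIyQlJiovMC4rKCUfGRYUEionJSMgHBsaGRkcISUpJyUmKCgmJScqJyAaGBUSEBAQKSYkIh8dHRwaGx0hJSkpKCgpKSglJCUhGRMSEQ4NDxApJiEeHh8gHh0eHSAjKCopKCgnJiUiHhkUEA4ODAsNDiQiHx8fIiMiICAfICElKSkoKCgmIh0XExANCwsKCQkKHx8gIiMlJyUkIyIgICIoKSkqKSUgHBgUEg4LCQgHBwchISIlJygoJyYlJSMhISYqLC4rJyQhHBYSDgsIBwcGBg="/>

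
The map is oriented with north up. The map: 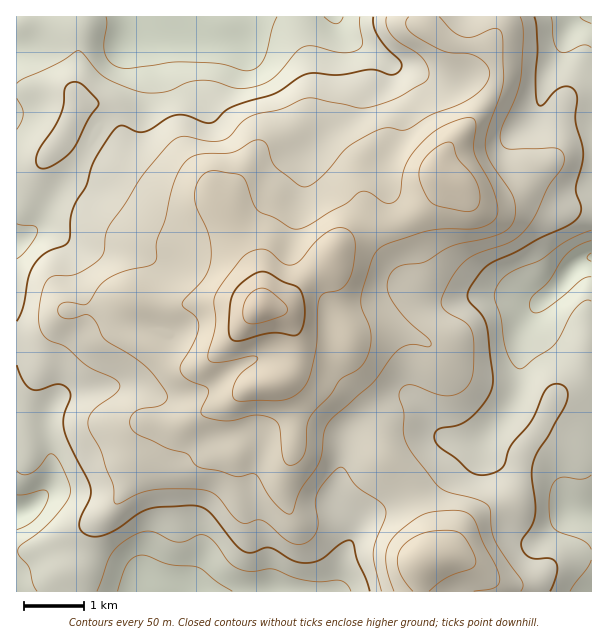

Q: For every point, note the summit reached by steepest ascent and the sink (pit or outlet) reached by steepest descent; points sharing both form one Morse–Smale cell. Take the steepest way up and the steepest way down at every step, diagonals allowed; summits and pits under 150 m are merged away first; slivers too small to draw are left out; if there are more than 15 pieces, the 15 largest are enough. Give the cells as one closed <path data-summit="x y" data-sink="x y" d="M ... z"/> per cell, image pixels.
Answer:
<path data-summit="260 308" data-sink="17 513" d="M423 16l-407 1 1 575 404-1 0-24 3-7 6-5 0-21-4-16-12-26-6-9-28-27-19-33-28-31-36-16-13 2 8-7 4-11 0-24-8-21-7-5-10-2 11-2 30-32 18-14 4-9 10-10 28-12 30-6 21-13 11-12 6-10 2-9-4-9 6-15 48-60 6-17-2-15-4-13-4-4-23 0-18-4-21-16z"/><path data-summit="260 308" data-sink="591 257" d="M591 16l-166 0 1 10 18 14 21 6 23 0 4 4 6 21 0 7-6 17-48 60-6 15 4 9-2 9-6 10-11 12-21 13-30 6-28 12-10 10-4 9-18 14-30 32-11 2 10 2 7 5 8 21 0 24-4 11-6 6 11-1 36 16 28 31 19 33 28 27 6 9 12 26 4 16 0 21-6 5-3 7 1 25 170-1z"/><path data-summit="260 308" data-sink="591 257" d="M230 302l-38 0-15 4-33-4 2 4 0 33 10 11 21 14 11 3 12-1 18-12 40-45z"/>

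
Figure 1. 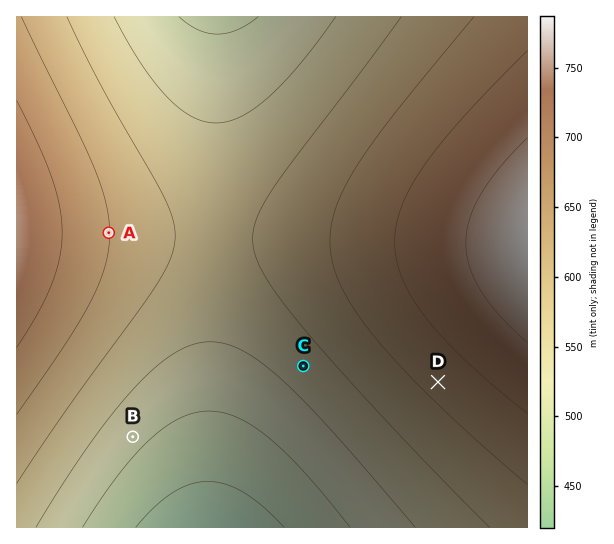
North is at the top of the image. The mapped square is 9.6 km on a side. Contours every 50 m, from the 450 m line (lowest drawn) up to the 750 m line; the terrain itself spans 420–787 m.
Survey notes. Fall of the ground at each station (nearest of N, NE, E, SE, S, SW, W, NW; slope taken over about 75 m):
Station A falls E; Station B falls SE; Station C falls SW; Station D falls SW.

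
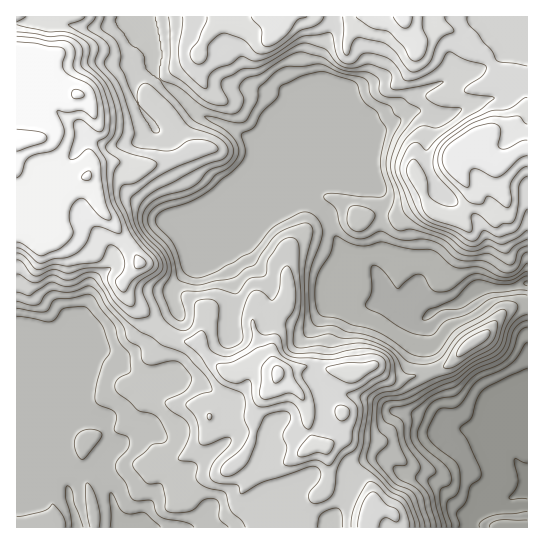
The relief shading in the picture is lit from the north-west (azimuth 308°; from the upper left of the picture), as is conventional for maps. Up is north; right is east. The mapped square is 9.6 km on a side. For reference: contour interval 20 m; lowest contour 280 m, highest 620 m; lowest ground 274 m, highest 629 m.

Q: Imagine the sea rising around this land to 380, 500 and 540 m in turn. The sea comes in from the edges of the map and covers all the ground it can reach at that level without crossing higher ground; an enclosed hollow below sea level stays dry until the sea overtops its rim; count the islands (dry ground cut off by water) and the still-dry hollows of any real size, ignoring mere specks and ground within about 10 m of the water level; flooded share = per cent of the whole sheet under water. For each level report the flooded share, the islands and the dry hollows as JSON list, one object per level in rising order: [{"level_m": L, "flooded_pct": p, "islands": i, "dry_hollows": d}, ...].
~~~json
[{"level_m": 380, "flooded_pct": 9, "islands": 0, "dry_hollows": 0}, {"level_m": 500, "flooded_pct": 71, "islands": 1, "dry_hollows": 0}, {"level_m": 540, "flooded_pct": 88, "islands": 1, "dry_hollows": 0}]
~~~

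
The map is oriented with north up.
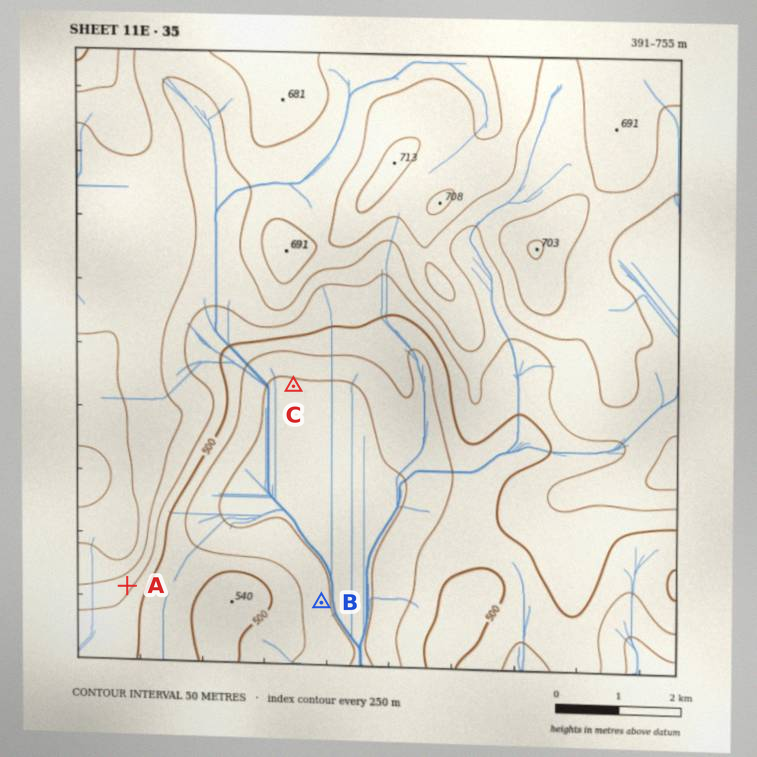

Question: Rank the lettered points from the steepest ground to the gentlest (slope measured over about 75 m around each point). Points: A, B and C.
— A B C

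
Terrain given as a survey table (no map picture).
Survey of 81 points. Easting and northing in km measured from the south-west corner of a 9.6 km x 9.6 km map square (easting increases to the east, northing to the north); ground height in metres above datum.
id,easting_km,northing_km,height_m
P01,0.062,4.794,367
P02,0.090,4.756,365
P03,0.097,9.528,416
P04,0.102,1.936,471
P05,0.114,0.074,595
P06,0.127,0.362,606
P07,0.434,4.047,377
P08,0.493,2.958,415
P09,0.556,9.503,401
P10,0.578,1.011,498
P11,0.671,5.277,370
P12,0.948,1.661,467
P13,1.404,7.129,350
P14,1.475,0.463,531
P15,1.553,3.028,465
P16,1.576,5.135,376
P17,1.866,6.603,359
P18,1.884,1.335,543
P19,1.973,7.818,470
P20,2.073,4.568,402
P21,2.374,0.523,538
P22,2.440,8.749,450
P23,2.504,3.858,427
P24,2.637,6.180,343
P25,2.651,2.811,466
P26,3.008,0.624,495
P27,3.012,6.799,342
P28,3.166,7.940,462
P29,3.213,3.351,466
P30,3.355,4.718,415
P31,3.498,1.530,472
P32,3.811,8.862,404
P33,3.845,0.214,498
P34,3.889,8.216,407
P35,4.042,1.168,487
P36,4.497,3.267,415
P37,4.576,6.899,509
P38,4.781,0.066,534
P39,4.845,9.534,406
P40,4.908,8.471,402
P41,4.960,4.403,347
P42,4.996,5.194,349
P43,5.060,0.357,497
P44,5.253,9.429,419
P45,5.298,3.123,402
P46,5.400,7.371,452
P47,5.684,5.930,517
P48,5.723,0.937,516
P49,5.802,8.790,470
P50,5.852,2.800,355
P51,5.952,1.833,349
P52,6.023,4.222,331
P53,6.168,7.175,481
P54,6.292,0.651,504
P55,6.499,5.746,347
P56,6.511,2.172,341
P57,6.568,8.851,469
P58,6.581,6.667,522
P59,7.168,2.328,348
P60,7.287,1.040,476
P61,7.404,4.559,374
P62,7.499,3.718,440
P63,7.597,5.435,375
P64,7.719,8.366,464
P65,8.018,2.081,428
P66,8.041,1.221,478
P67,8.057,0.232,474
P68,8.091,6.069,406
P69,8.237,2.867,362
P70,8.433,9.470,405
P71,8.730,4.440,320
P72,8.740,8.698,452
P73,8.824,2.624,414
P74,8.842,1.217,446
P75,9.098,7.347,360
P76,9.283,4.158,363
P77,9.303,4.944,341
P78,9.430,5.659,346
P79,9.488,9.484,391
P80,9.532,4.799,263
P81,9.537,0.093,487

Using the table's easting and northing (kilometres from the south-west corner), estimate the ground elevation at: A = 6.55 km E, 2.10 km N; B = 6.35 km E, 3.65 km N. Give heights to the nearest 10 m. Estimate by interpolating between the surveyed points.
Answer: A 340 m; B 360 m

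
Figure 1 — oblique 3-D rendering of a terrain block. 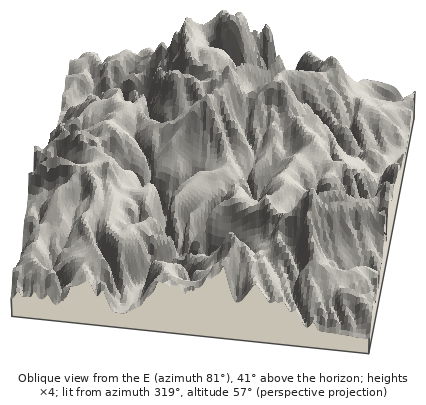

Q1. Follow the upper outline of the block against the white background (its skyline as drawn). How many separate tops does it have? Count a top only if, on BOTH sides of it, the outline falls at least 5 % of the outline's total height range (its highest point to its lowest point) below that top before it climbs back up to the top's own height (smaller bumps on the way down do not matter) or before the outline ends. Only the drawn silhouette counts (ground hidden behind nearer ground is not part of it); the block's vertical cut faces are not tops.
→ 2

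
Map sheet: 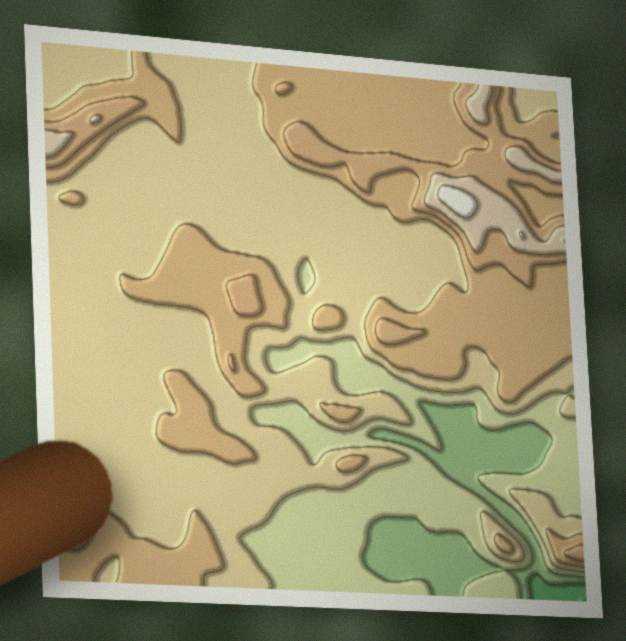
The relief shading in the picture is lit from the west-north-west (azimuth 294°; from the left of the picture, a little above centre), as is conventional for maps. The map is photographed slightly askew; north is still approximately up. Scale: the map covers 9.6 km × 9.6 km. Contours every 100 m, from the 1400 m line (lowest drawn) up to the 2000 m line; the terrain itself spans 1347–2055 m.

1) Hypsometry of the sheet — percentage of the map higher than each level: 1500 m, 93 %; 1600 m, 80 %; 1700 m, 37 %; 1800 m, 10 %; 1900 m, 3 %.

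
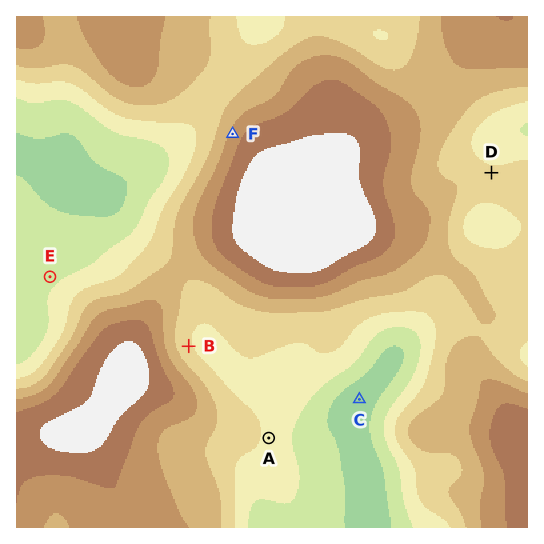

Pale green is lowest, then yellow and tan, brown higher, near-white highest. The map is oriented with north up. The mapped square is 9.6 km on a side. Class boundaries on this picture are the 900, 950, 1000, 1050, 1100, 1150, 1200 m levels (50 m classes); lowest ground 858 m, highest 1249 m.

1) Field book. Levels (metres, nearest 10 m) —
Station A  990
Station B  1010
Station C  880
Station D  1010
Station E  940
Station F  1110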